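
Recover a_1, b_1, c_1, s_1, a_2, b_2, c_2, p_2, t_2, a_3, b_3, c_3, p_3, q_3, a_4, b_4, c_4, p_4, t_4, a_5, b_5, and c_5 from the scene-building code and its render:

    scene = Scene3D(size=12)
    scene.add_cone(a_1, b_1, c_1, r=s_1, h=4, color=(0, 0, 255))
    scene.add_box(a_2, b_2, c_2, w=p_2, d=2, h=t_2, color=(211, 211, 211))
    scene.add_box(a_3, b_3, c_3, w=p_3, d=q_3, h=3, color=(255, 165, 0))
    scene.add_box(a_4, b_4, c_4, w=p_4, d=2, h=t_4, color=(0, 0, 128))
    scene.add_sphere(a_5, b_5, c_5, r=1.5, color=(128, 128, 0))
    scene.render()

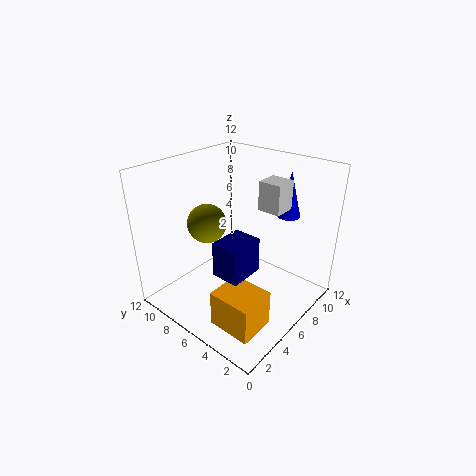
a_1 = 10.5
b_1 = 4
c_1 = 7
s_1 = 1
a_2 = 8
b_2 = 3.5
c_2 = 8
p_2 = 2
t_2 = 2.5
a_3 = 1.5
b_3 = 1.5
c_3 = 0.5
p_3 = 3
q_3 = 3.5
a_4 = 1
b_4 = 2
c_4 = 6
p_4 = 2.5
t_4 = 2.5
a_5 = 3.5
b_5 = 7
c_5 = 8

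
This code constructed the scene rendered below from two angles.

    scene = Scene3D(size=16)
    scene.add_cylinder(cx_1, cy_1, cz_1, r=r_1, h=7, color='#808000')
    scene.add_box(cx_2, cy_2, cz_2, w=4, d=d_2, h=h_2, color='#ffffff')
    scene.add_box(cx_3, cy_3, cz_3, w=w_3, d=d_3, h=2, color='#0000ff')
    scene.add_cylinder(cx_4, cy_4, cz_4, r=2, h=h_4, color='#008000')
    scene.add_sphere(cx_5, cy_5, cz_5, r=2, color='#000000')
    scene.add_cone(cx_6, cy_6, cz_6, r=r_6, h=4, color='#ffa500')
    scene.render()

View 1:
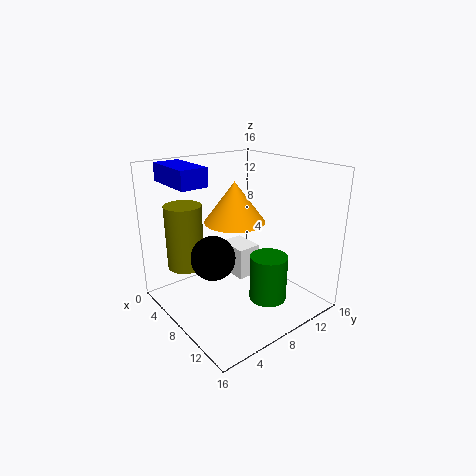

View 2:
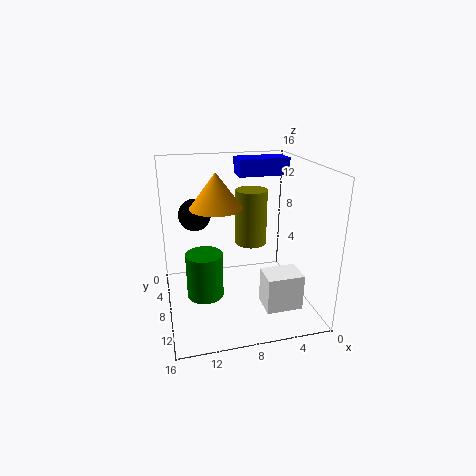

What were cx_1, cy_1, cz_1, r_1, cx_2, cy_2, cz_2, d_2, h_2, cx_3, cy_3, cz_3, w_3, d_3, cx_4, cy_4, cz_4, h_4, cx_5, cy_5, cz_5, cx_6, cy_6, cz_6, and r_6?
cx_1 = 5
cy_1 = 3
cz_1 = 5
r_1 = 2
cx_2 = 2
cy_2 = 10
cz_2 = 1
d_2 = 3
h_2 = 4
cx_3 = 1
cy_3 = 2
cz_3 = 14
w_3 = 6
d_3 = 3
cx_4 = 12
cy_4 = 9
cz_4 = 2
h_4 = 5
cx_5 = 12
cy_5 = 2
cz_5 = 9
cx_6 = 10
cy_6 = 6
cz_6 = 11
r_6 = 3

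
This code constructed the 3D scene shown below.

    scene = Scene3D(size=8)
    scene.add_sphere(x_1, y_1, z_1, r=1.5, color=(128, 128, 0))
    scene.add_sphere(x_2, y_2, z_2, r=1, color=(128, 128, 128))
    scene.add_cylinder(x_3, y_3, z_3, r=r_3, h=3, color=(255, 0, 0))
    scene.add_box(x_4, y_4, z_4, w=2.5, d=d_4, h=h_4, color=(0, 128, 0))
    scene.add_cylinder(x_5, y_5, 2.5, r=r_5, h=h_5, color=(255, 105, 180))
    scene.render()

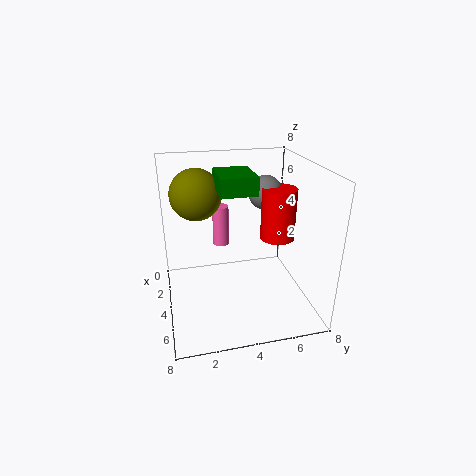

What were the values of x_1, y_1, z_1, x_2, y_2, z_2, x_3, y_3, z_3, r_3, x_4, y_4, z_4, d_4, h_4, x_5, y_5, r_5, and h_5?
x_1 = 2, y_1 = 2, z_1 = 6, x_2 = 2.5, y_2 = 6, z_2 = 6, x_3 = 3.5, y_3 = 6.5, z_3 = 3.5, r_3 = 1, x_4 = 2, y_4 = 3, z_4 = 6.5, d_4 = 2, h_4 = 1, x_5 = 1.5, y_5 = 3.5, r_5 = 0.5, h_5 = 2.5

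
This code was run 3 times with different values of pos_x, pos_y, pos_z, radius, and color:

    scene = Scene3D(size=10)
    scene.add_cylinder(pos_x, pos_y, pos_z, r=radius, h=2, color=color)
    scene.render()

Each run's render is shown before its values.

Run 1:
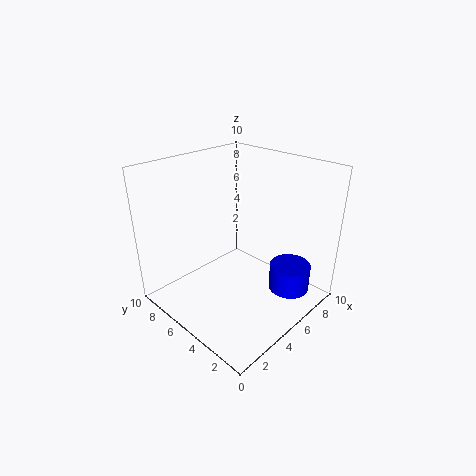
pos_x = 8, pos_y = 2.5, pos_z = 0.5, radius = 1.5, color = 'blue'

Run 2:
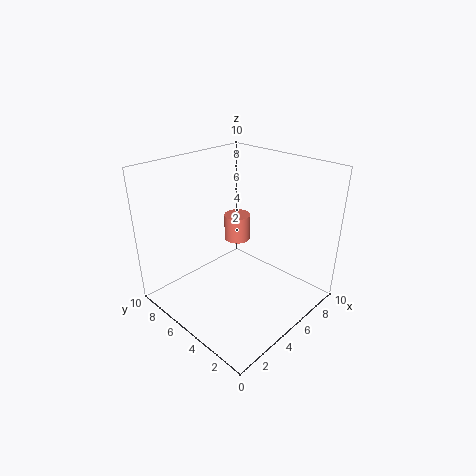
pos_x = 7, pos_y = 7, pos_z = 3.5, radius = 1, color = 'salmon'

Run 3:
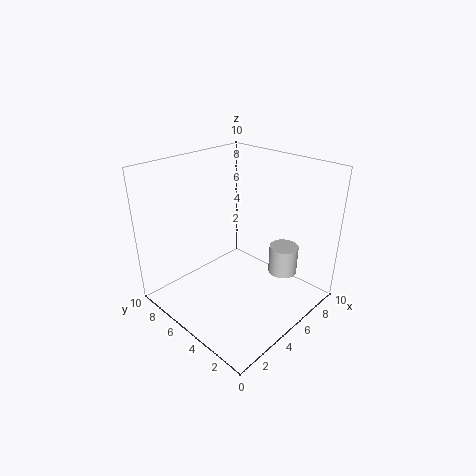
pos_x = 7, pos_y = 2.5, pos_z = 2.5, radius = 1, color = 'lightgray'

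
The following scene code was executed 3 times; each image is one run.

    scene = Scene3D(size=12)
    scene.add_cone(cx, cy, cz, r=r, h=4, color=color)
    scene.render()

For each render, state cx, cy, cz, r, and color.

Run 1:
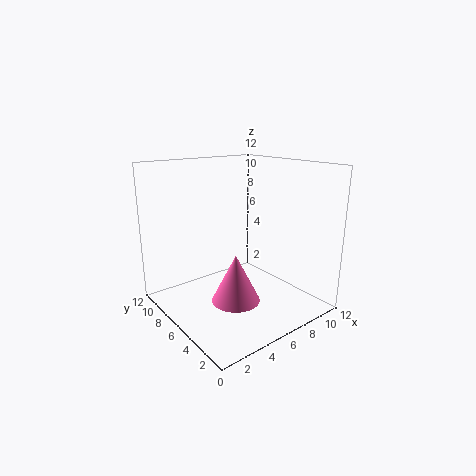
cx = 5
cy = 5
cz = 1
r = 2
color = 'hotpink'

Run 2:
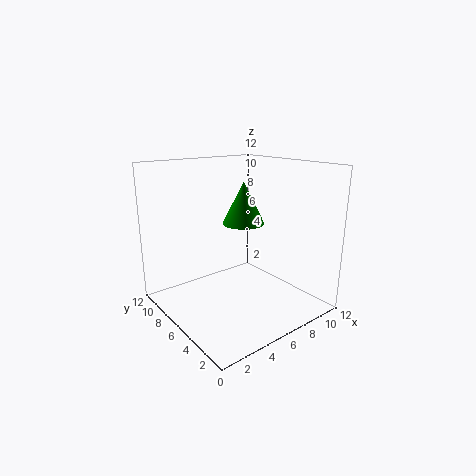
cx = 9
cy = 9
cz = 6
r = 2
color = 'green'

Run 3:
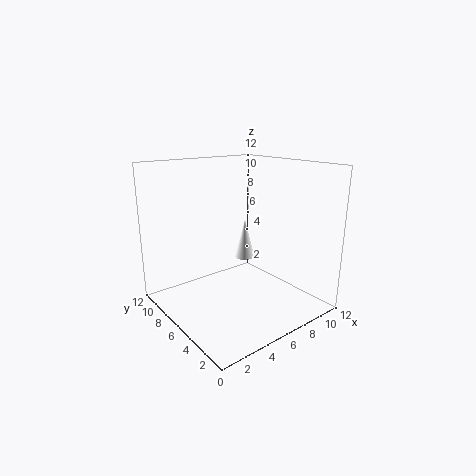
cx = 10
cy = 10
cz = 2
r = 1
color = 'white'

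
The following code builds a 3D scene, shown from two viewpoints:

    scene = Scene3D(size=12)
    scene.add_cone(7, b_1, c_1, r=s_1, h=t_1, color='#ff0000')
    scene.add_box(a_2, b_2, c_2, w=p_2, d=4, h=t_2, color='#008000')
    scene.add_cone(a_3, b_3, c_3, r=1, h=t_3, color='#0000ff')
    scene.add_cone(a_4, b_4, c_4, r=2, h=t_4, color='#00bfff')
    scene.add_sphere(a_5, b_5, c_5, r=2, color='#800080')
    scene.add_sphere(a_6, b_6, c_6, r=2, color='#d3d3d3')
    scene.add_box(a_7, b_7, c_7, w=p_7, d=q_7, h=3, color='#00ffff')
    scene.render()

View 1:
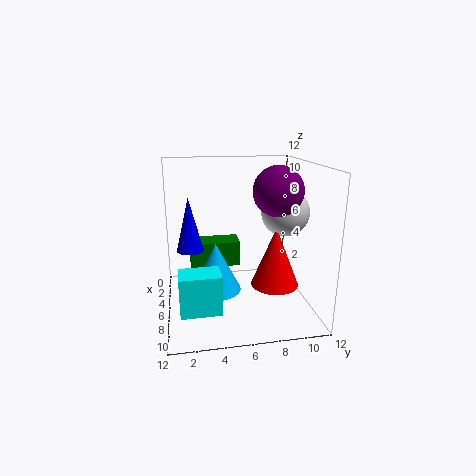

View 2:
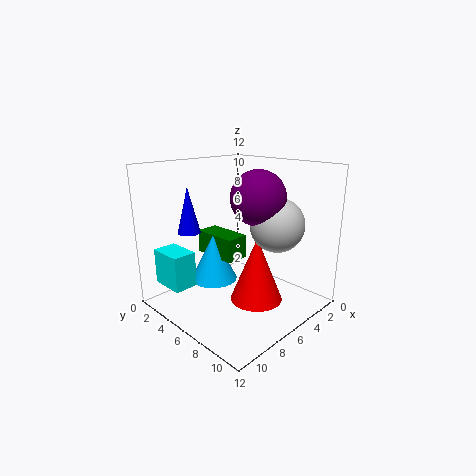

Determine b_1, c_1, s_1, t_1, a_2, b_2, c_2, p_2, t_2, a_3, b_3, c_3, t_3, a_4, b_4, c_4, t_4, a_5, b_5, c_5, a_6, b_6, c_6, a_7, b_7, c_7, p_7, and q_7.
b_1 = 9, c_1 = 2, s_1 = 2, t_1 = 5, a_2 = 5, b_2 = 2, c_2 = 4, p_2 = 2, t_2 = 2, a_3 = 8, b_3 = 2, c_3 = 6, t_3 = 4, a_4 = 7, b_4 = 4, c_4 = 2, t_4 = 4, a_5 = 7, b_5 = 9, c_5 = 10, a_6 = 6, b_6 = 10, c_6 = 8, a_7 = 9, b_7 = 1, c_7 = 2, p_7 = 2, q_7 = 3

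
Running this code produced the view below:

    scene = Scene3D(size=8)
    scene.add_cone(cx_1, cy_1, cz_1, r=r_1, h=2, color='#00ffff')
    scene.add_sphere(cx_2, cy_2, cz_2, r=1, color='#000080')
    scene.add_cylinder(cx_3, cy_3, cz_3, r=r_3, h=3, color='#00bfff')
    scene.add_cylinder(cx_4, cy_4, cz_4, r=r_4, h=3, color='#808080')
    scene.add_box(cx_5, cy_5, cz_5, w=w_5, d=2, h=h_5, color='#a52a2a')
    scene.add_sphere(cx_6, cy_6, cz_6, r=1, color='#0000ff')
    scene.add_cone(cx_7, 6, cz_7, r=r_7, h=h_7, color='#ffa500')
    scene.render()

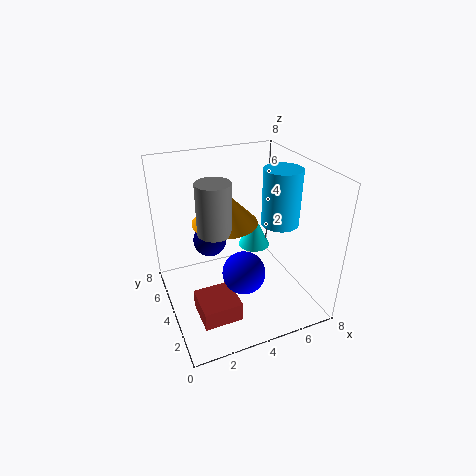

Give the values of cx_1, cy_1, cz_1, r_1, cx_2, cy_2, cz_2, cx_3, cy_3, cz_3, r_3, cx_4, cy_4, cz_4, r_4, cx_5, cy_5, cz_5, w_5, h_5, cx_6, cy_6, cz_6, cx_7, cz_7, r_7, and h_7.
cx_1 = 6; cy_1 = 6; cz_1 = 2; r_1 = 1; cx_2 = 3; cy_2 = 6; cz_2 = 3; cx_3 = 6; cy_3 = 3; cz_3 = 5; r_3 = 1; cx_4 = 3; cy_4 = 5; cz_4 = 4; r_4 = 1; cx_5 = 1; cy_5 = 1; cz_5 = 1; w_5 = 2; h_5 = 1; cx_6 = 3; cy_6 = 1; cz_6 = 4; cx_7 = 4; cz_7 = 4; r_7 = 2; h_7 = 2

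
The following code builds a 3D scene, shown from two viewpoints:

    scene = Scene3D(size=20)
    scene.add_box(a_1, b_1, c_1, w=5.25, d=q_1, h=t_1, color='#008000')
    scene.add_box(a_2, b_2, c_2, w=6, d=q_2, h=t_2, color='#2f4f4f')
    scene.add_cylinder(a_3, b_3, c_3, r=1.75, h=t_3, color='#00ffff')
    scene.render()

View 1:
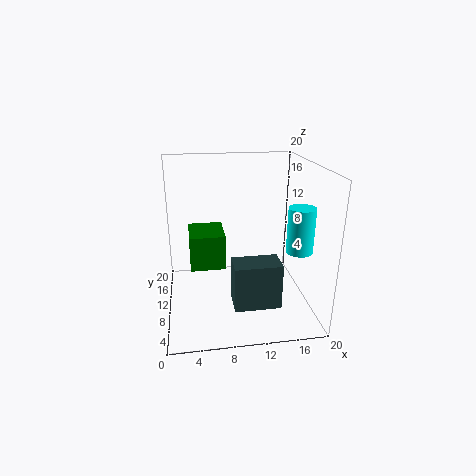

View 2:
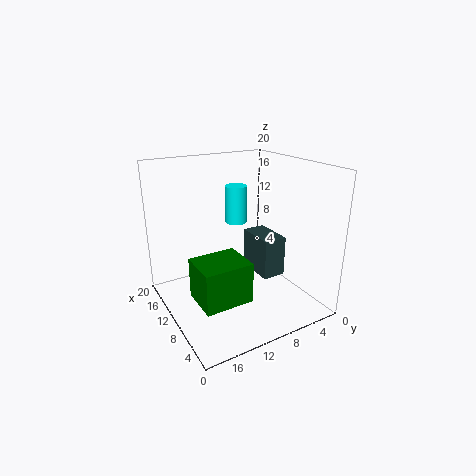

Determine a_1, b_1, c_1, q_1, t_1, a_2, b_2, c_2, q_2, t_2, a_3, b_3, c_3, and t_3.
a_1 = 3.25, b_1 = 11.75, c_1 = 4.25, q_1 = 6.25, t_1 = 5.25, a_2 = 8.5, b_2 = 2.75, c_2 = 3, q_2 = 3.5, t_2 = 6, a_3 = 17.5, b_3 = 6, c_3 = 9.25, t_3 = 6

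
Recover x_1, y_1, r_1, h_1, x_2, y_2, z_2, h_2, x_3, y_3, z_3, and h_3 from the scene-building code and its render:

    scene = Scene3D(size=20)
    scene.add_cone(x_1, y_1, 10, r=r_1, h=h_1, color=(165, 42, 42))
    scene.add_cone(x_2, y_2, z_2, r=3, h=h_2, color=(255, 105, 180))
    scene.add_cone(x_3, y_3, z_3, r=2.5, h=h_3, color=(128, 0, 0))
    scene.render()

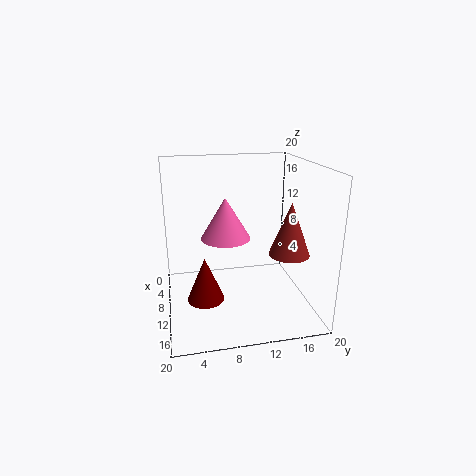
x_1 = 16.5; y_1 = 15; r_1 = 2.5; h_1 = 6.5; x_2 = 14.5; y_2 = 7.5; z_2 = 12; h_2 = 5; x_3 = 12.5; y_3 = 5; z_3 = 2.5; h_3 = 6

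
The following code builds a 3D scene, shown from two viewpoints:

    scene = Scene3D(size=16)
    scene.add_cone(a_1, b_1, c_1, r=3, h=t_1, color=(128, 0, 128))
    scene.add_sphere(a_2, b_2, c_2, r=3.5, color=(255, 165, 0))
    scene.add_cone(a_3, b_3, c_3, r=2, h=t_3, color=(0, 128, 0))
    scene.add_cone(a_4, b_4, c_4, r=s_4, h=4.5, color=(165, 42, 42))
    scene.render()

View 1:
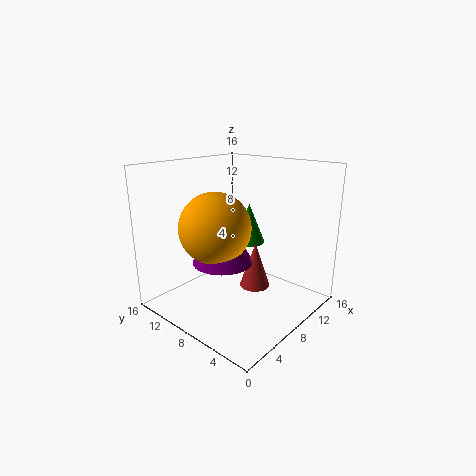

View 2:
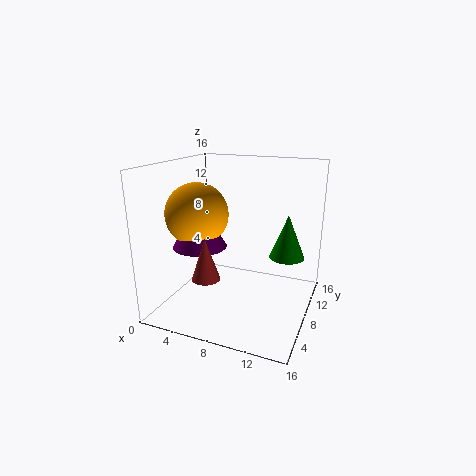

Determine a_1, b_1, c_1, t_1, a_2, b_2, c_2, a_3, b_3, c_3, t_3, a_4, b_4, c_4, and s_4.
a_1 = 4
b_1 = 6.5
c_1 = 7
t_1 = 5
a_2 = 3.5
b_2 = 7
c_2 = 10.5
a_3 = 13
b_3 = 10.5
c_3 = 5.5
t_3 = 5
a_4 = 6
b_4 = 4
c_4 = 4.5
s_4 = 1.5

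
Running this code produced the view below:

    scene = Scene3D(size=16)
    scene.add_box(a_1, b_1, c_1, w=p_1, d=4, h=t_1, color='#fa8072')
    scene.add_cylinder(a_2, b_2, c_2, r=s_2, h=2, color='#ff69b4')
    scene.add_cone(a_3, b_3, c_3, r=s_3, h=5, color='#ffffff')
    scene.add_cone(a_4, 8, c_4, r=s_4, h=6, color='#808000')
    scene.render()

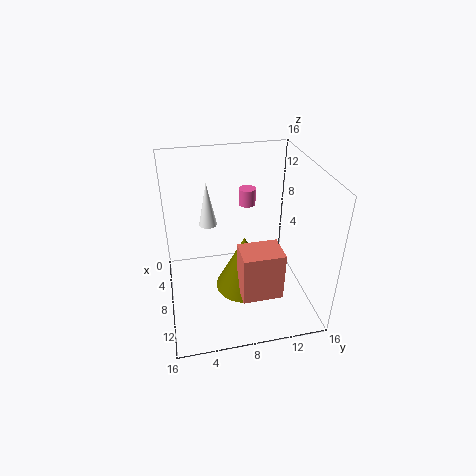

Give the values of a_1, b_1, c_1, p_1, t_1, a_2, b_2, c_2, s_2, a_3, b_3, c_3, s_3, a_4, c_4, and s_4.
a_1 = 12
b_1 = 7
c_1 = 5
p_1 = 3
t_1 = 5
a_2 = 4
b_2 = 10
c_2 = 10
s_2 = 1
a_3 = 6
b_3 = 5
c_3 = 9
s_3 = 1
a_4 = 11
c_4 = 4
s_4 = 3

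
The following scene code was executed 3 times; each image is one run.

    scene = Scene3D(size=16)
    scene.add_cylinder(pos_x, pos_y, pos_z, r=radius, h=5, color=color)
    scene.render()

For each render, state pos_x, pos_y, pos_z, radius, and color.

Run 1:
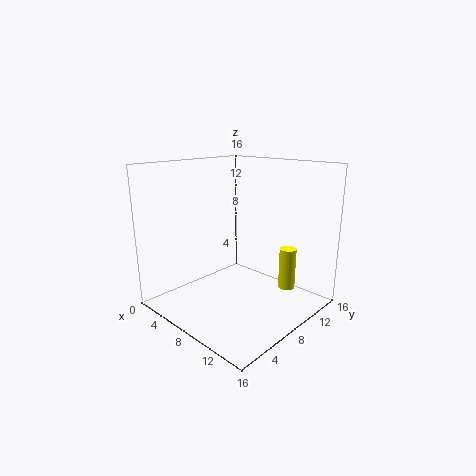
pos_x = 11; pos_y = 13.5; pos_z = 1; radius = 1; color = 'yellow'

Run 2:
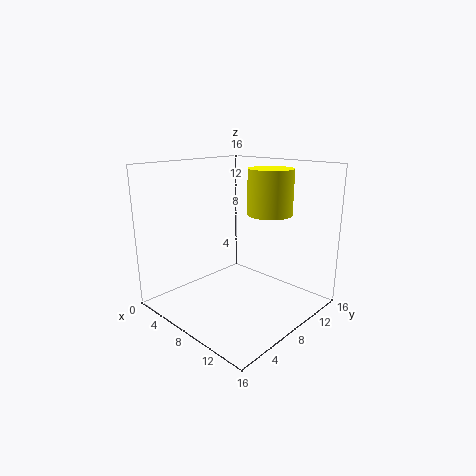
pos_x = 10; pos_y = 11; pos_z = 10.5; radius = 2.5; color = 'yellow'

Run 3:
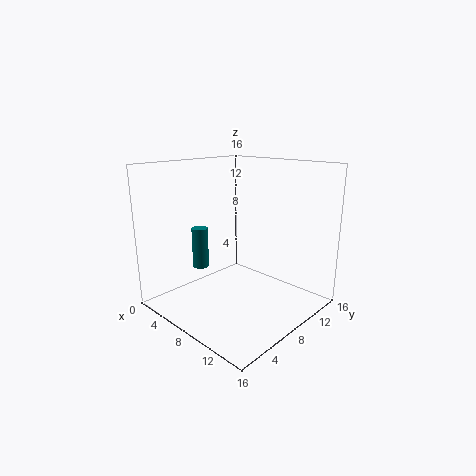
pos_x = 2; pos_y = 7.5; pos_z = 3; radius = 1; color = 'teal'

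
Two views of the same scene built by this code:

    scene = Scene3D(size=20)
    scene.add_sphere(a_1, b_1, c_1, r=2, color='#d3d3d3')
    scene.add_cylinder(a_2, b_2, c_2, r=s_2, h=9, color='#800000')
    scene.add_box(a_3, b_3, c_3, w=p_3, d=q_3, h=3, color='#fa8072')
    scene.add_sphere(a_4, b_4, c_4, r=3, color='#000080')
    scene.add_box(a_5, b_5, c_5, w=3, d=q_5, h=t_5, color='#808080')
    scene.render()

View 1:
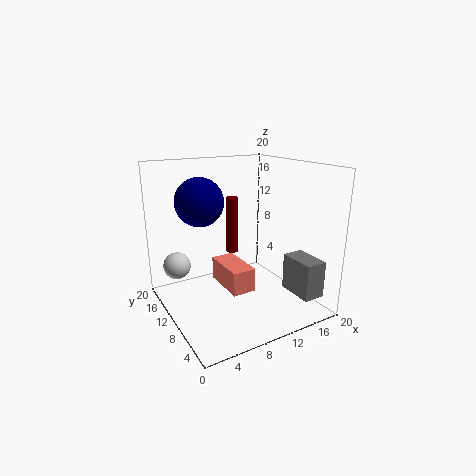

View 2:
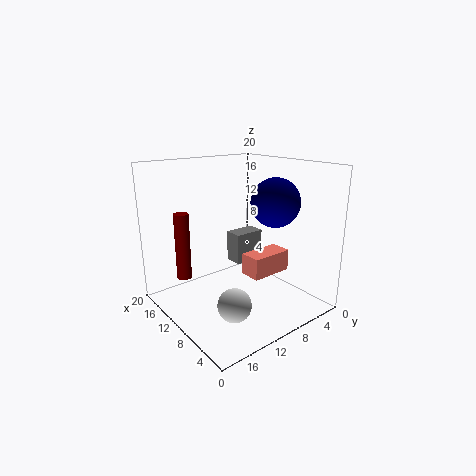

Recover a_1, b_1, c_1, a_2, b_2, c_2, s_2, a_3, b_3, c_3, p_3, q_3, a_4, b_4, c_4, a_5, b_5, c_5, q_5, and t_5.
a_1 = 3, b_1 = 16, c_1 = 5, a_2 = 13, b_2 = 17, c_2 = 5, s_2 = 1, a_3 = 6, b_3 = 4, c_3 = 5, p_3 = 3, q_3 = 6, a_4 = 4, b_4 = 9, c_4 = 16, a_5 = 15, b_5 = 1, c_5 = 3, q_5 = 5, t_5 = 5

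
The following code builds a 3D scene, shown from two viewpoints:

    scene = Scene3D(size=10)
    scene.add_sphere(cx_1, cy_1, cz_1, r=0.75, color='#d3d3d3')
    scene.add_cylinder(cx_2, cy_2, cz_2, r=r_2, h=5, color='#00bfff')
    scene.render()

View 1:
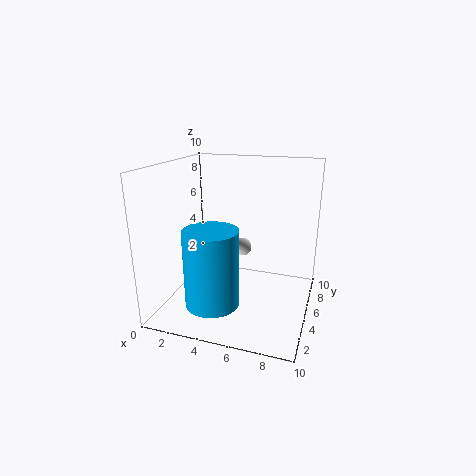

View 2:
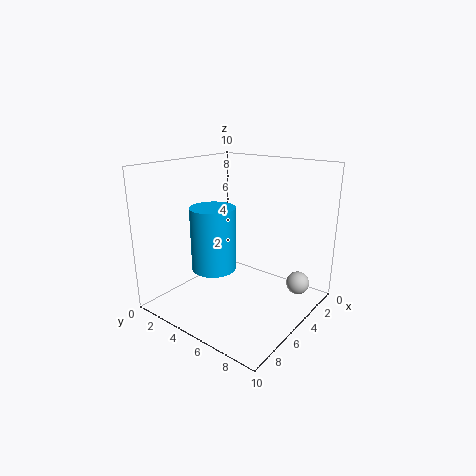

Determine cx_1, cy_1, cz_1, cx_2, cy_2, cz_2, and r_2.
cx_1 = 4, cy_1 = 9.25, cz_1 = 2.5, cx_2 = 4.25, cy_2 = 2, cz_2 = 1.5, r_2 = 1.75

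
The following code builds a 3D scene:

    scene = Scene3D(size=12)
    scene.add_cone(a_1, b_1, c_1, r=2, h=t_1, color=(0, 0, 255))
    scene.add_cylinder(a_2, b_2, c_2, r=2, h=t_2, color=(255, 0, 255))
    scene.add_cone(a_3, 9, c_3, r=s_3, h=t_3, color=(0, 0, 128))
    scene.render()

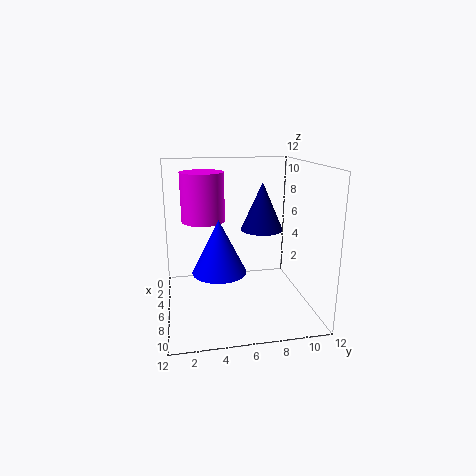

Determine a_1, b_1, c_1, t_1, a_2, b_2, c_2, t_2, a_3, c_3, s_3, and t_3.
a_1 = 9; b_1 = 4; c_1 = 4.5; t_1 = 4; a_2 = 2; b_2 = 3.5; c_2 = 6.5; t_2 = 4.5; a_3 = 2.5; c_3 = 5.5; s_3 = 2; t_3 = 4.5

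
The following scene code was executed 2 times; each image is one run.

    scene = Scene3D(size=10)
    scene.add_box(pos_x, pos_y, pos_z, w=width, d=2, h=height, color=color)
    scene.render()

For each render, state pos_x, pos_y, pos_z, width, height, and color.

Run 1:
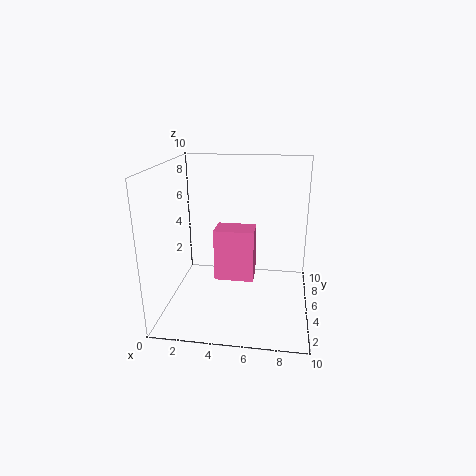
pos_x = 3, pos_y = 6, pos_z = 1, width = 3, height = 4, color = 'hotpink'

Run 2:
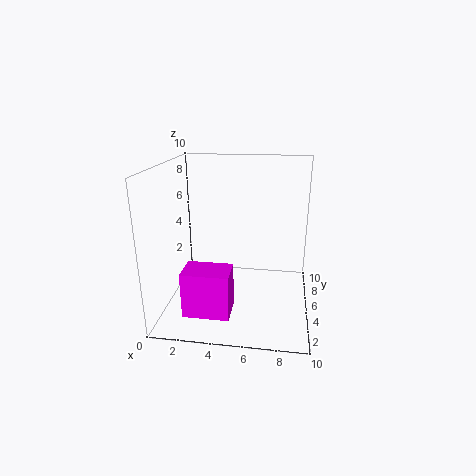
pos_x = 2, pos_y = 1, pos_z = 1, width = 3, height = 3, color = 'magenta'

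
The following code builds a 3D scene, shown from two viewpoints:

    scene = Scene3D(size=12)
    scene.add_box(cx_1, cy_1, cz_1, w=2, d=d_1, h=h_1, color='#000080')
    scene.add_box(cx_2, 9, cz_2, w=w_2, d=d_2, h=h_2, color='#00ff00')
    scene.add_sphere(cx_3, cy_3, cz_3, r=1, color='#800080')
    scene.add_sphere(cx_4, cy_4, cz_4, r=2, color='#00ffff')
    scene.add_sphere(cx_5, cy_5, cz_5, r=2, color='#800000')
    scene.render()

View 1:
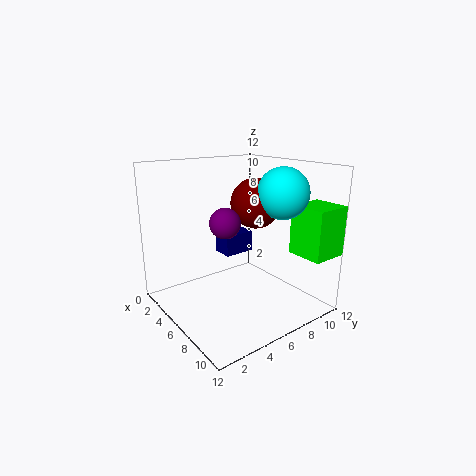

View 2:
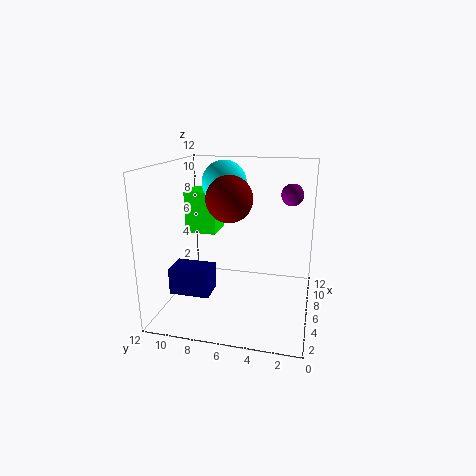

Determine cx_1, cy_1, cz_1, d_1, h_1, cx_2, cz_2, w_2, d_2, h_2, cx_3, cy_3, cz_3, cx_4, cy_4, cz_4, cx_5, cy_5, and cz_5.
cx_1 = 1; cy_1 = 7; cz_1 = 3; d_1 = 3; h_1 = 2; cx_2 = 9; cz_2 = 5; w_2 = 3; d_2 = 3; h_2 = 4; cx_3 = 10; cy_3 = 2; cz_3 = 9; cx_4 = 9; cy_4 = 8; cz_4 = 10; cx_5 = 7; cy_5 = 7; cz_5 = 9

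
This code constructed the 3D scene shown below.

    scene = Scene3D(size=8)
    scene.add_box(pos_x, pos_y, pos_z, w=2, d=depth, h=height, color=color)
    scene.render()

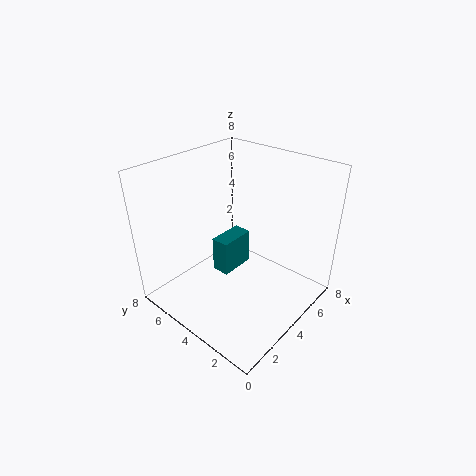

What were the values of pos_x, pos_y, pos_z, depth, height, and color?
pos_x = 3; pos_y = 4; pos_z = 2; depth = 1; height = 2; color = 'teal'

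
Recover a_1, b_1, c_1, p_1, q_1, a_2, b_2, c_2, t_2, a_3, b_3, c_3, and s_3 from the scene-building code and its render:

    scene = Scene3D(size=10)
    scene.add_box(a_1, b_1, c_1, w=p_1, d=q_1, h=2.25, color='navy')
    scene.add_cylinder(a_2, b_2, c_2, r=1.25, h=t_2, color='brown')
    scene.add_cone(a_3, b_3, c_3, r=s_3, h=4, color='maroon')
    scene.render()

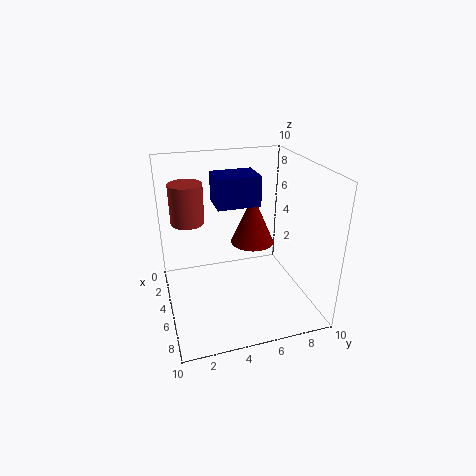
a_1 = 1; b_1 = 4; c_1 = 6.5; p_1 = 2.5; q_1 = 3.25; a_2 = 2; b_2 = 2; c_2 = 5.25; t_2 = 3; a_3 = 1.75; b_3 = 7.25; c_3 = 2.75; s_3 = 1.75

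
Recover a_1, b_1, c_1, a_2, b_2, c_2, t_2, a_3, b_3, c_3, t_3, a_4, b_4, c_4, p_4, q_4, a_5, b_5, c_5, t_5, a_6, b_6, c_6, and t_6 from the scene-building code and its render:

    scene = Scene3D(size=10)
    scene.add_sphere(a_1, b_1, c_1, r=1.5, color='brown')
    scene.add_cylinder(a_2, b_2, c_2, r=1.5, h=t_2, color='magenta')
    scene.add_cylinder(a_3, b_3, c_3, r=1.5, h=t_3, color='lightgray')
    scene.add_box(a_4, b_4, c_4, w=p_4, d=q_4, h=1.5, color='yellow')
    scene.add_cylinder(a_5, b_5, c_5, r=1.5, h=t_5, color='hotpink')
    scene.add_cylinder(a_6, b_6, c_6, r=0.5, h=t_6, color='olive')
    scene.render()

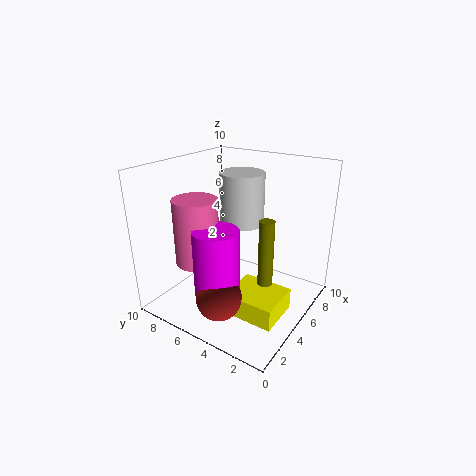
a_1 = 2, b_1 = 4.5, c_1 = 2, a_2 = 2.5, b_2 = 5, c_2 = 2, t_2 = 4.5, a_3 = 5.5, b_3 = 5, c_3 = 6, t_3 = 3.5, a_4 = 2.5, b_4 = 1, c_4 = 0.5, p_4 = 3, q_4 = 3.5, a_5 = 3, b_5 = 7, c_5 = 3.5, t_5 = 4.5, a_6 = 4.5, b_6 = 2.5, c_6 = 2.5, t_6 = 4.5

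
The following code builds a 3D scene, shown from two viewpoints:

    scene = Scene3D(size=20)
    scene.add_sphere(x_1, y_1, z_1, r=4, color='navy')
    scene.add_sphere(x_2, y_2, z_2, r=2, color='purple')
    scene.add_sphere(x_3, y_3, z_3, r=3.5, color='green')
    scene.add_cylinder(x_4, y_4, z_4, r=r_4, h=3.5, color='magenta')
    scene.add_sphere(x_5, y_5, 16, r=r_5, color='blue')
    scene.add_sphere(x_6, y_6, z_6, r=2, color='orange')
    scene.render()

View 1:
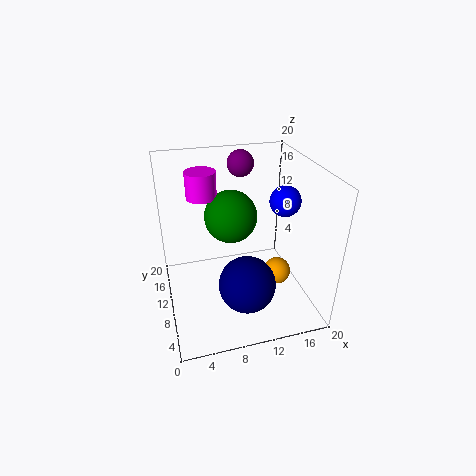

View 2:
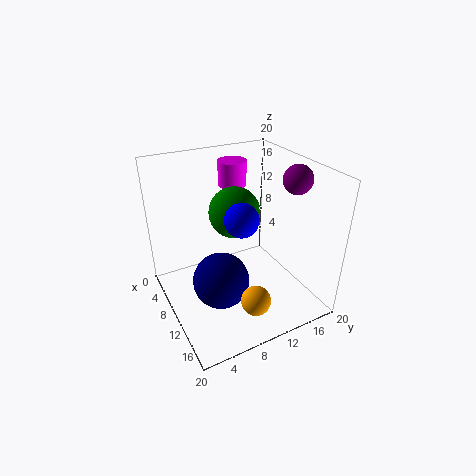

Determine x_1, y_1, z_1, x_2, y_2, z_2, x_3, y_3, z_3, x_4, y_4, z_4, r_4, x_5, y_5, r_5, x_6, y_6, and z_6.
x_1 = 10.5
y_1 = 7
z_1 = 4
x_2 = 12.5
y_2 = 17.5
z_2 = 18
x_3 = 9
y_3 = 10
z_3 = 13.5
x_4 = 5.5
y_4 = 11.5
z_4 = 16
r_4 = 2
x_5 = 15.5
y_5 = 7.5
r_5 = 2
x_6 = 16
y_6 = 9.5
z_6 = 3.5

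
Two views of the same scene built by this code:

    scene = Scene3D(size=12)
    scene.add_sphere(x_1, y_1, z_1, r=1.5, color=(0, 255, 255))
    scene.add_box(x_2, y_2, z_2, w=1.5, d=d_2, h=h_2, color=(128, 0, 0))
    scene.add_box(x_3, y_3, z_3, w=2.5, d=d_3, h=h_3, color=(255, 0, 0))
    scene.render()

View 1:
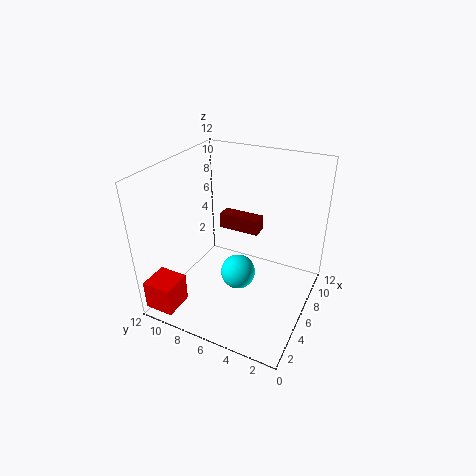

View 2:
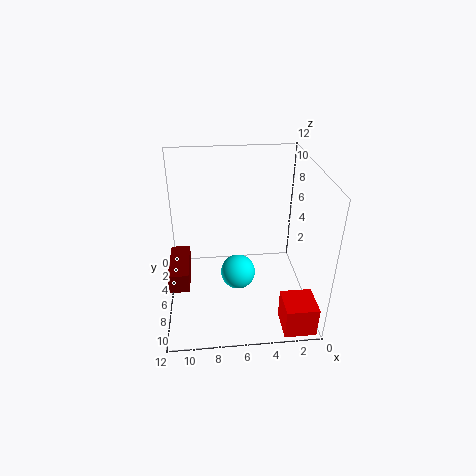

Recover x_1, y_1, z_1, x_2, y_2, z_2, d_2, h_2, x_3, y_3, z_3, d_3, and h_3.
x_1 = 6, y_1 = 6, z_1 = 2.5, x_2 = 10, y_2 = 6, z_2 = 4, d_2 = 4, h_2 = 1.5, x_3 = 0.5, y_3 = 9.5, z_3 = 0.5, d_3 = 2.5, h_3 = 2.5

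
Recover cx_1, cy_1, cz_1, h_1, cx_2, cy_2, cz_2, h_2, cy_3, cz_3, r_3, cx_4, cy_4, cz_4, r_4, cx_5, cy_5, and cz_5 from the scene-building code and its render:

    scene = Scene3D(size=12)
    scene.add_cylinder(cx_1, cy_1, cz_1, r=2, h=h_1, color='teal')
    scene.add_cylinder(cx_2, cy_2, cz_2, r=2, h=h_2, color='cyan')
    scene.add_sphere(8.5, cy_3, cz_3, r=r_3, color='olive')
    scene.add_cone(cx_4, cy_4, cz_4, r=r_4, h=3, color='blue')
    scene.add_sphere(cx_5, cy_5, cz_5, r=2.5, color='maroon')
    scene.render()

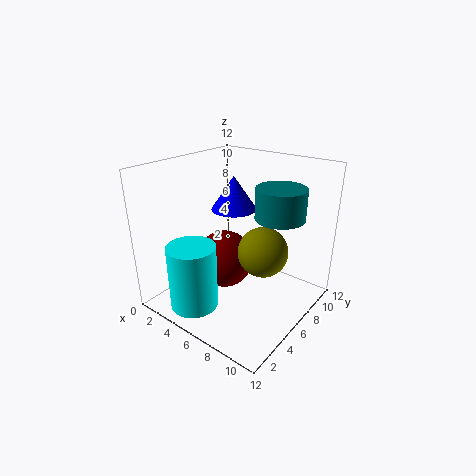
cx_1 = 9, cy_1 = 7.5, cz_1 = 8, h_1 = 2.5, cx_2 = 4, cy_2 = 2.5, cz_2 = 0.5, h_2 = 5.5, cy_3 = 6, cz_3 = 5.5, r_3 = 2, cx_4 = 4, cy_4 = 8, cz_4 = 7.5, r_4 = 2, cx_5 = 4.5, cy_5 = 6, cz_5 = 3.5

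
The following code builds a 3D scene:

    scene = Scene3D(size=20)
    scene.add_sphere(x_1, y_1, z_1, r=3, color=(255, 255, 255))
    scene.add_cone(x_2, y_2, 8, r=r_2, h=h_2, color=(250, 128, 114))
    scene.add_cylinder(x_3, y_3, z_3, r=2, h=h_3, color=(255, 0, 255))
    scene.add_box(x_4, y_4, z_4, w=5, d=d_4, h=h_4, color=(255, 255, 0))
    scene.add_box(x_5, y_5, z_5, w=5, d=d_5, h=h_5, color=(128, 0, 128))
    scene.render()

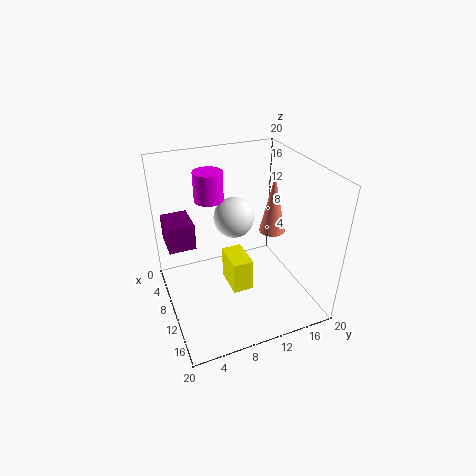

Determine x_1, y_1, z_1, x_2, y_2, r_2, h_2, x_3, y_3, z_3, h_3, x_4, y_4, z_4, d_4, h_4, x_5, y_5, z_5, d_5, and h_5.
x_1 = 6; y_1 = 11; z_1 = 11; x_2 = 7; y_2 = 17; r_2 = 2; h_2 = 9; x_3 = 7; y_3 = 7; z_3 = 15; h_3 = 4; x_4 = 6; y_4 = 9; z_4 = 1; d_4 = 3; h_4 = 5; x_5 = 1; y_5 = 1; z_5 = 7; d_5 = 4; h_5 = 4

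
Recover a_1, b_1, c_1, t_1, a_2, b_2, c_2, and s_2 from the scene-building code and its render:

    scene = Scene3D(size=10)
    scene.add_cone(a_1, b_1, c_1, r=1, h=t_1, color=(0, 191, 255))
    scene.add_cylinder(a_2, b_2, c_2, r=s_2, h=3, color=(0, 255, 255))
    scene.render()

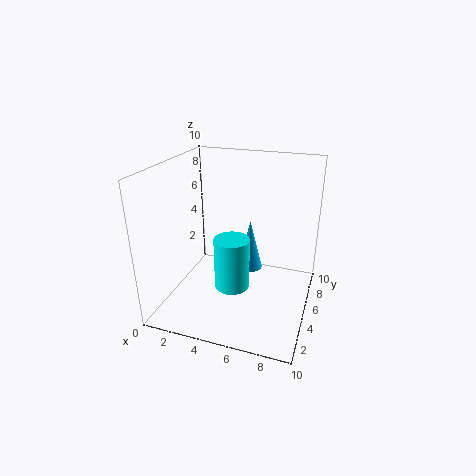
a_1 = 5
b_1 = 8
c_1 = 1
t_1 = 4
a_2 = 6
b_2 = 1
c_2 = 4
s_2 = 1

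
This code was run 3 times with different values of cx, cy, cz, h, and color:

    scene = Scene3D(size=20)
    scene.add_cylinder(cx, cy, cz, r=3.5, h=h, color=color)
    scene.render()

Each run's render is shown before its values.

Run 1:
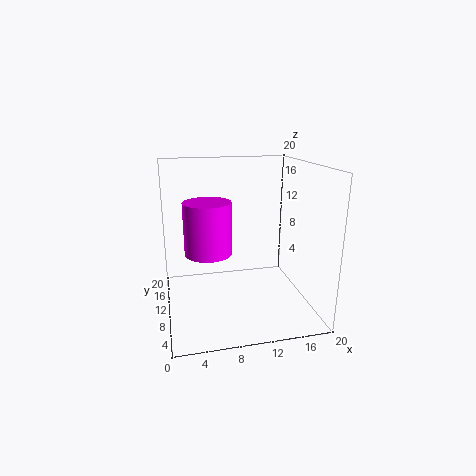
cx = 6.25
cy = 13.25
cz = 6.75
h = 7.75
color = 'magenta'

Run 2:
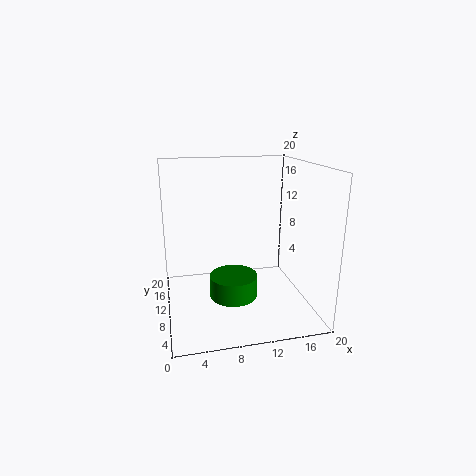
cx = 9.5
cy = 10.75
cz = 0.75
h = 3.25
color = 'green'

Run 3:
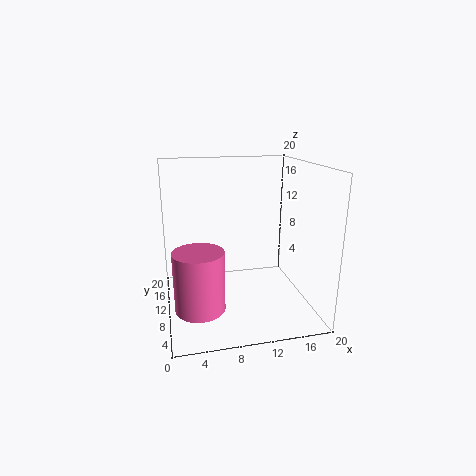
cx = 4.25
cy = 8.5
cz = 0.5
h = 8.5
color = 'hotpink'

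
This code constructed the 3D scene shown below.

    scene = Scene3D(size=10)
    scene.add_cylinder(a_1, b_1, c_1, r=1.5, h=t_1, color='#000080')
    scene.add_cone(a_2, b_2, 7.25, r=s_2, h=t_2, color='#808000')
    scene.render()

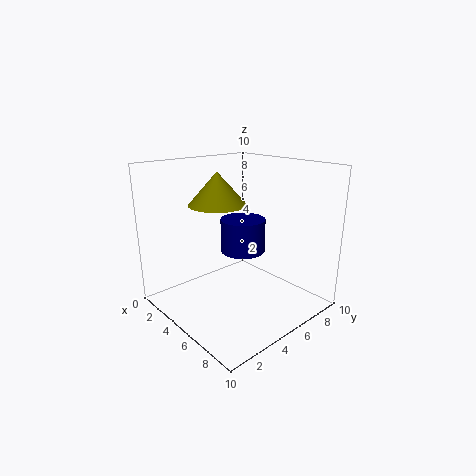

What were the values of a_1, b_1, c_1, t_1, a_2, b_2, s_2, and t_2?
a_1 = 5.5; b_1 = 5; c_1 = 4.25; t_1 = 2.25; a_2 = 3.75; b_2 = 4.25; s_2 = 2; t_2 = 2.25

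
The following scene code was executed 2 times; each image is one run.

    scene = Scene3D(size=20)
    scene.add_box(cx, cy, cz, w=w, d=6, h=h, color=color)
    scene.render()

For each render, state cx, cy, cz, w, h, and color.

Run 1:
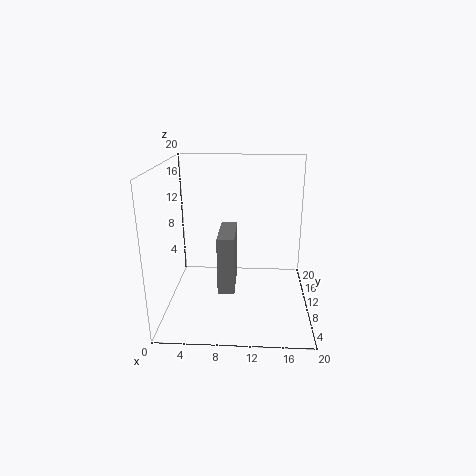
cx = 8; cy = 2; cz = 6; w = 2; h = 7; color = 'gray'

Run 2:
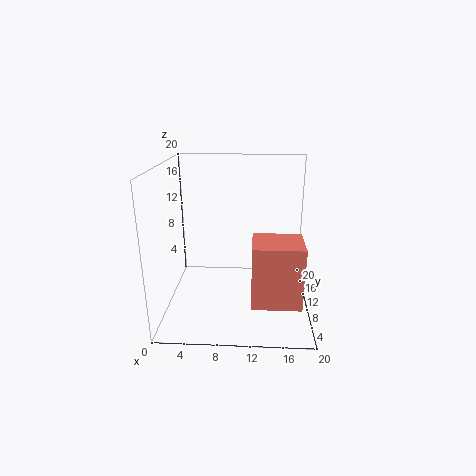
cx = 12; cy = 6; cz = 1; w = 7; h = 9; color = 'salmon'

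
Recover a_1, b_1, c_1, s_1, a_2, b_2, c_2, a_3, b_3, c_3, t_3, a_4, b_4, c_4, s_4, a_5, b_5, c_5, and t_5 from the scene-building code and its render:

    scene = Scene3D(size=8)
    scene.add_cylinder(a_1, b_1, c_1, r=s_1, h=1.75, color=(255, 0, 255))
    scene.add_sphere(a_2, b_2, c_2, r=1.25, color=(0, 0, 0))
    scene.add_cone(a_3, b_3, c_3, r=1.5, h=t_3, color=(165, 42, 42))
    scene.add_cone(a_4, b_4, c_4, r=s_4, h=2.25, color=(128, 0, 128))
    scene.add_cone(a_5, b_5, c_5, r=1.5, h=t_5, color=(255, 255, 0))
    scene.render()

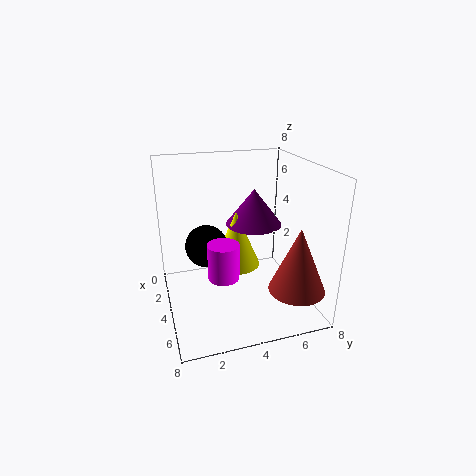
a_1 = 6.5
b_1 = 2.5
c_1 = 3.25
s_1 = 0.75
a_2 = 2.5
b_2 = 2.5
c_2 = 3
a_3 = 6.5
b_3 = 6.5
c_3 = 1.75
t_3 = 3.5
a_4 = 1.75
b_4 = 5.75
c_4 = 3.75
s_4 = 1.75
a_5 = 2
b_5 = 4.5
c_5 = 1.25
t_5 = 3.5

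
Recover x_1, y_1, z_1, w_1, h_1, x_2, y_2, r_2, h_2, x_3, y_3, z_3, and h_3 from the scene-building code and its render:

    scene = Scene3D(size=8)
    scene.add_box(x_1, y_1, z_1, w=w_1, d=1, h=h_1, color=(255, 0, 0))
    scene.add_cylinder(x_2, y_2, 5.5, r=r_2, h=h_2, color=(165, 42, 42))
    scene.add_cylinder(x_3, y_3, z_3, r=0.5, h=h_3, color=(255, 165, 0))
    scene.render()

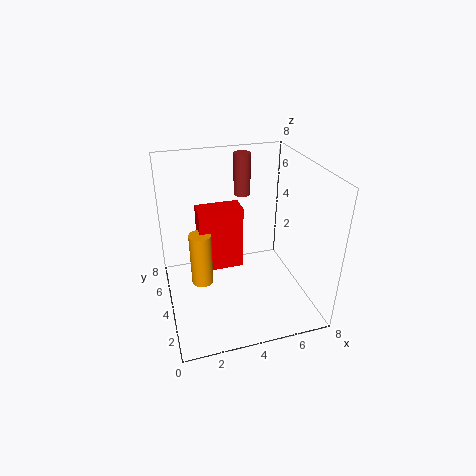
x_1 = 1.5
y_1 = 1.5
z_1 = 4
w_1 = 2
h_1 = 3
x_2 = 5
y_2 = 6.5
r_2 = 0.5
h_2 = 2.5
x_3 = 1.5
y_3 = 1.5
z_3 = 3.5
h_3 = 2.5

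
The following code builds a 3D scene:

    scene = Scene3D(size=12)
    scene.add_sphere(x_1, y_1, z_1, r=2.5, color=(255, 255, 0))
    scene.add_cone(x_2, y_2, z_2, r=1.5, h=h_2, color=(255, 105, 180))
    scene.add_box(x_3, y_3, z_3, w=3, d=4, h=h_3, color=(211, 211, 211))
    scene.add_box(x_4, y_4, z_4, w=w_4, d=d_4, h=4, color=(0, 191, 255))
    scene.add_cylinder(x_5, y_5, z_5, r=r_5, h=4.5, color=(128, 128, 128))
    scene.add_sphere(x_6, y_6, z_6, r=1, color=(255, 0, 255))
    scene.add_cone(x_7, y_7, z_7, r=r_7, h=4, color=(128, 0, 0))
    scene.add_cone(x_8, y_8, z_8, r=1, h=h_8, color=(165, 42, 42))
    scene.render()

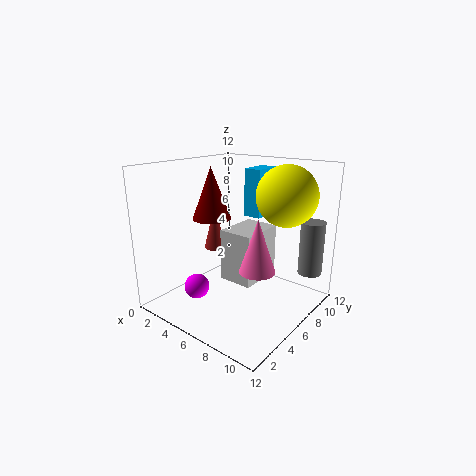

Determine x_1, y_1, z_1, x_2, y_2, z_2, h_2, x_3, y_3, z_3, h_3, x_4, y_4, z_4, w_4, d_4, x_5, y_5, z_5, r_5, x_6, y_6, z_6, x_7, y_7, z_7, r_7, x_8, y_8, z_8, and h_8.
x_1 = 9
y_1 = 8.5
z_1 = 9.5
x_2 = 8
y_2 = 6
z_2 = 3.5
h_2 = 4.5
x_3 = 4.5
y_3 = 5.5
z_3 = 2
h_3 = 4.5
x_4 = 5.5
y_4 = 7.5
z_4 = 7.5
w_4 = 1.5
d_4 = 2.5
x_5 = 11
y_5 = 9.5
z_5 = 3
r_5 = 1
x_6 = 4.5
y_6 = 2.5
z_6 = 2.5
x_7 = 5
y_7 = 4
z_7 = 8
r_7 = 1.5
x_8 = 2.5
y_8 = 7
z_8 = 4
h_8 = 4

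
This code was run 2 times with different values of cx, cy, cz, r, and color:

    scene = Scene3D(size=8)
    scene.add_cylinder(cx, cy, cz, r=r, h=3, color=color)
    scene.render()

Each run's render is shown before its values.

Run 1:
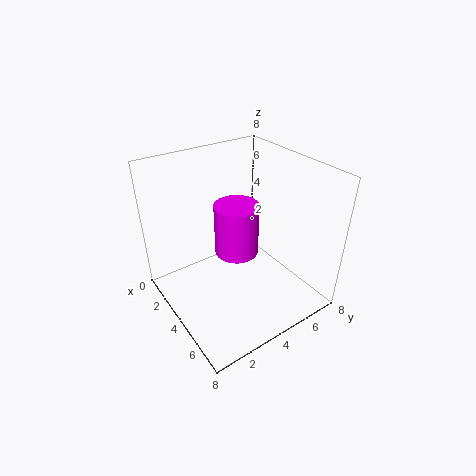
cx = 3.5, cy = 4.25, cz = 2.75, r = 1.25, color = 'magenta'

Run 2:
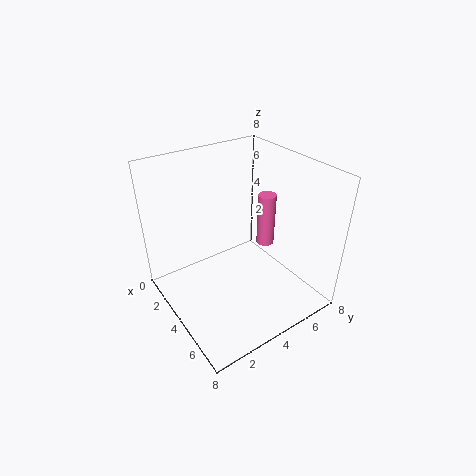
cx = 4.25, cy = 5.75, cz = 3.25, r = 0.5, color = 'hotpink'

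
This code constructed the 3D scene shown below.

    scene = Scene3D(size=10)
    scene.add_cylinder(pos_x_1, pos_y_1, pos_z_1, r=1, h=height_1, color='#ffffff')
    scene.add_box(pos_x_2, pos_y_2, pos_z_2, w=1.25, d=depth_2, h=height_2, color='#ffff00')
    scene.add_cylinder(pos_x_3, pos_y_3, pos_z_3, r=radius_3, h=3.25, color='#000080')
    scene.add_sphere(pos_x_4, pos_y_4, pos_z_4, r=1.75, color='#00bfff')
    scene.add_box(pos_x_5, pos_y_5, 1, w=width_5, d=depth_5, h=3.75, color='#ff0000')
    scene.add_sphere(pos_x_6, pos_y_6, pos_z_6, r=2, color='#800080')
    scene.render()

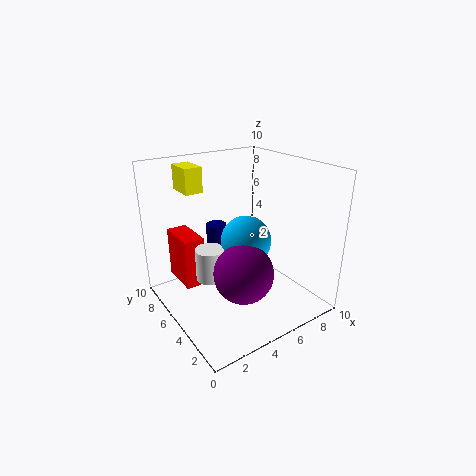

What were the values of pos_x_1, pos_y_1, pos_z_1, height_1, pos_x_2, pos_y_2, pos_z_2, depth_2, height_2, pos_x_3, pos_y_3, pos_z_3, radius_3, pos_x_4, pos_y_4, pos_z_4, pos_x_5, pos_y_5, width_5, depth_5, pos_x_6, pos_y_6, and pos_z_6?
pos_x_1 = 3
pos_y_1 = 5.5
pos_z_1 = 2.25
height_1 = 2.25
pos_x_2 = 2.25
pos_y_2 = 7
pos_z_2 = 8
depth_2 = 2
height_2 = 1.75
pos_x_3 = 4.75
pos_y_3 = 7.5
pos_z_3 = 2
radius_3 = 0.75
pos_x_4 = 5.5
pos_y_4 = 4.75
pos_z_4 = 4.75
pos_x_5 = 1.75
pos_y_5 = 6.75
width_5 = 1.5
depth_5 = 3
pos_x_6 = 4.25
pos_y_6 = 3.25
pos_z_6 = 3.25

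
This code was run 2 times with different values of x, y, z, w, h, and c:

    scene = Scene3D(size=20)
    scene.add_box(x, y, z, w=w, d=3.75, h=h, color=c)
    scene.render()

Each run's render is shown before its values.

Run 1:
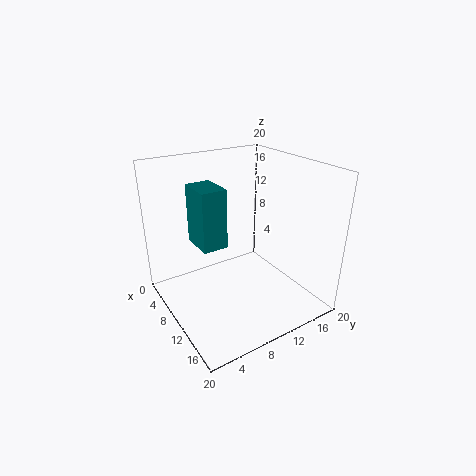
x = 2.75; y = 5.75; z = 7.75; w = 5.25; h = 8.75; c = 'teal'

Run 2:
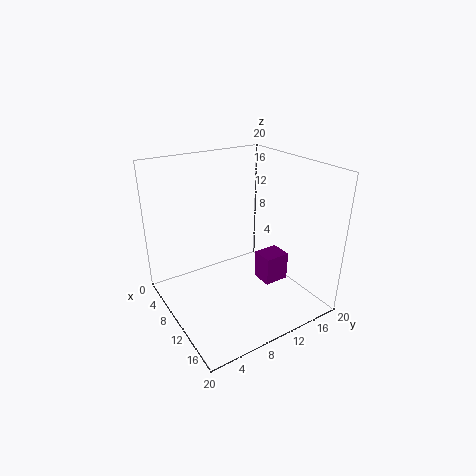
x = 9; y = 13.75; z = 2; w = 3.25; h = 4.25; c = 'purple'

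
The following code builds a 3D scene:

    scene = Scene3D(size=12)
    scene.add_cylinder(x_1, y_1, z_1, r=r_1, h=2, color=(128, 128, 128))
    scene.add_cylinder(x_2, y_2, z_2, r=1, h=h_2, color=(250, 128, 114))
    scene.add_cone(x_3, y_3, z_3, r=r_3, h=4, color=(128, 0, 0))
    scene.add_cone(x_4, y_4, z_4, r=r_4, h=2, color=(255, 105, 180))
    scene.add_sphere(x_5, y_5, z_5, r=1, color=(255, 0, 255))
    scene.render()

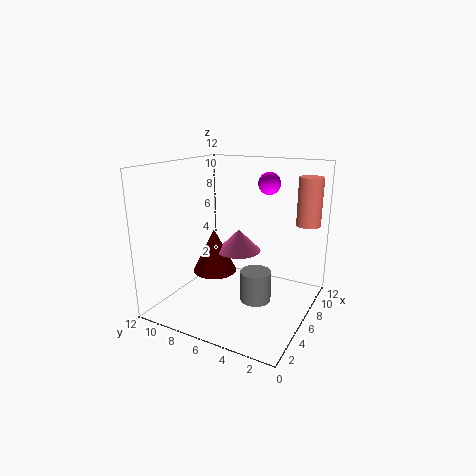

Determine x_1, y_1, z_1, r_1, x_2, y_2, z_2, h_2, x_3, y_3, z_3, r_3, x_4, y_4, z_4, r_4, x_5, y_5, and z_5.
x_1 = 1; y_1 = 2; z_1 = 4; r_1 = 1; x_2 = 9; y_2 = 1; z_2 = 7; h_2 = 4; x_3 = 7; y_3 = 9; z_3 = 2; r_3 = 2; x_4 = 8; y_4 = 7; z_4 = 4; r_4 = 2; x_5 = 10; y_5 = 5; z_5 = 10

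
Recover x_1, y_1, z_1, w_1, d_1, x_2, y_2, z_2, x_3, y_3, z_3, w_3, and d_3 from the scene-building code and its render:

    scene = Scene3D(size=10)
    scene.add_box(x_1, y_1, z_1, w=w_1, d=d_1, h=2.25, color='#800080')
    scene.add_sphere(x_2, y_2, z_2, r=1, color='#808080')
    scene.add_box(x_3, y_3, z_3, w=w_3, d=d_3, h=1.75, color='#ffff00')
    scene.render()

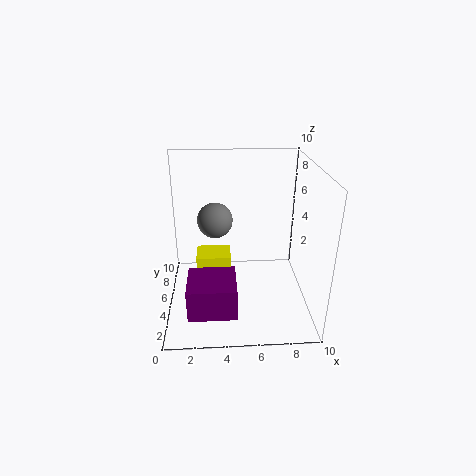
x_1 = 1.5, y_1 = 1.5, z_1 = 0.75, w_1 = 3.25, d_1 = 3, x_2 = 3.5, y_2 = 2, z_2 = 7.75, x_3 = 2, y_3 = 5.25, z_3 = 1.5, w_3 = 2.5, d_3 = 2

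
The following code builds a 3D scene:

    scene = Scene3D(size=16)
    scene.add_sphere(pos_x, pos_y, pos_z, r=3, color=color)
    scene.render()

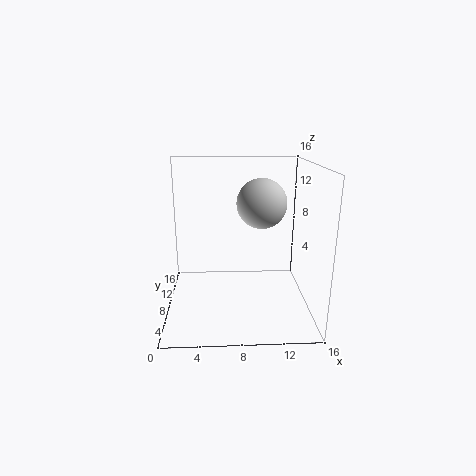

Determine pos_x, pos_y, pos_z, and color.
pos_x = 11; pos_y = 11.5; pos_z = 11; color = 'lightgray'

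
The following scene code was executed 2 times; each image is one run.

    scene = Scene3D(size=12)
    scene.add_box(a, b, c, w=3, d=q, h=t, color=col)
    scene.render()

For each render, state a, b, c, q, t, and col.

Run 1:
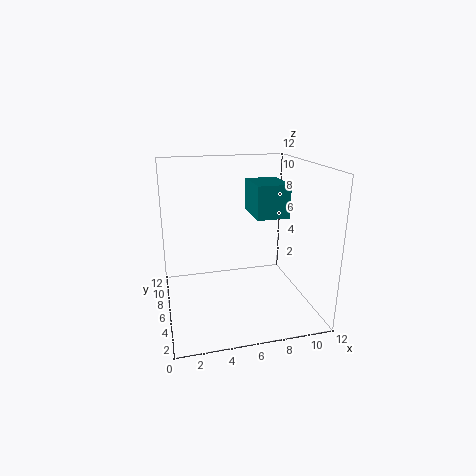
a = 8; b = 7; c = 7; q = 4; t = 3; col = 'teal'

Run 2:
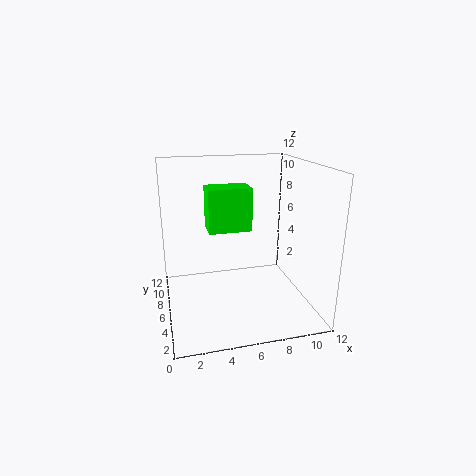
a = 3; b = 2; c = 8; q = 2; t = 3; col = 'lime'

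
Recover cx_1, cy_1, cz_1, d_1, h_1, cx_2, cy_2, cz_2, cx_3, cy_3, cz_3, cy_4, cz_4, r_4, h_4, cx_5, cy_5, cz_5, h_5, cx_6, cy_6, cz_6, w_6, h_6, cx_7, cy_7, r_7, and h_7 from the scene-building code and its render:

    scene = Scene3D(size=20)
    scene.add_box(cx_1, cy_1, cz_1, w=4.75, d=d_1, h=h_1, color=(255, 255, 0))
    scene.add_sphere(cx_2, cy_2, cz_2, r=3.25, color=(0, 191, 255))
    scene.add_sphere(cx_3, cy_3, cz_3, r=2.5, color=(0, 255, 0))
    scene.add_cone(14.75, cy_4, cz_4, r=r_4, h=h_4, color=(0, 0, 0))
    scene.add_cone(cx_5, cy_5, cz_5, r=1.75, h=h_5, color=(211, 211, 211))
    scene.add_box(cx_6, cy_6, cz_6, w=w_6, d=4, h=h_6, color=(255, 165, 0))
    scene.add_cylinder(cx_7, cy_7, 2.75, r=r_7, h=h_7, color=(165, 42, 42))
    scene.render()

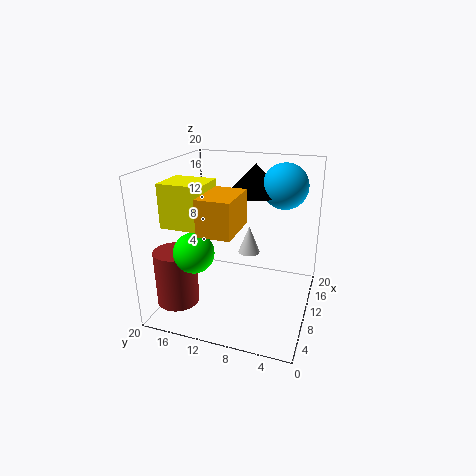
cx_1 = 2.75
cy_1 = 12
cz_1 = 13.25
d_1 = 5.5
h_1 = 5.5
cx_2 = 15
cy_2 = 4.75
cz_2 = 16.5
cx_3 = 3
cy_3 = 13.25
cz_3 = 10.5
cy_4 = 9
cz_4 = 15.25
r_4 = 4
h_4 = 4.25
cx_5 = 17
cy_5 = 10.5
cz_5 = 4.5
h_5 = 4.5
cx_6 = 0.75
cy_6 = 7.75
cz_6 = 13.75
w_6 = 6
h_6 = 4.25
cx_7 = 3.5
cy_7 = 16.25
r_7 = 2.75
h_7 = 7.25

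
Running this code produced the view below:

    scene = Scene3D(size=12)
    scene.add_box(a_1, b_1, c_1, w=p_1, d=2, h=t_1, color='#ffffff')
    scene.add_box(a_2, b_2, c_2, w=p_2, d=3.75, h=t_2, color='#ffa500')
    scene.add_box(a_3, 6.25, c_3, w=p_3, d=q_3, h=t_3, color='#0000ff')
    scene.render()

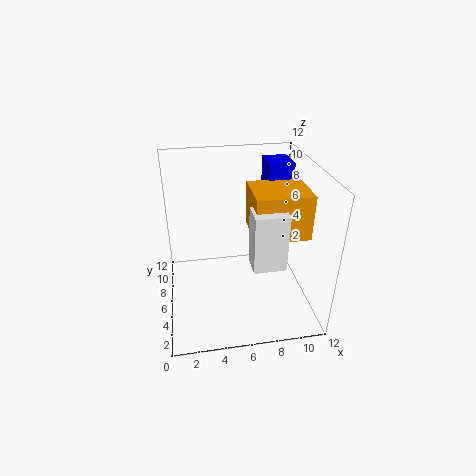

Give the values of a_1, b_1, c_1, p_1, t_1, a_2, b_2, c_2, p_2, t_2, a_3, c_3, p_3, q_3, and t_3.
a_1 = 6.5; b_1 = 2; c_1 = 5.25; p_1 = 2.5; t_1 = 4.5; a_2 = 6.75; b_2 = 2.75; c_2 = 7.25; p_2 = 4.25; t_2 = 3.5; a_3 = 8.5; c_3 = 8.25; p_3 = 2; q_3 = 2.5; t_3 = 3.75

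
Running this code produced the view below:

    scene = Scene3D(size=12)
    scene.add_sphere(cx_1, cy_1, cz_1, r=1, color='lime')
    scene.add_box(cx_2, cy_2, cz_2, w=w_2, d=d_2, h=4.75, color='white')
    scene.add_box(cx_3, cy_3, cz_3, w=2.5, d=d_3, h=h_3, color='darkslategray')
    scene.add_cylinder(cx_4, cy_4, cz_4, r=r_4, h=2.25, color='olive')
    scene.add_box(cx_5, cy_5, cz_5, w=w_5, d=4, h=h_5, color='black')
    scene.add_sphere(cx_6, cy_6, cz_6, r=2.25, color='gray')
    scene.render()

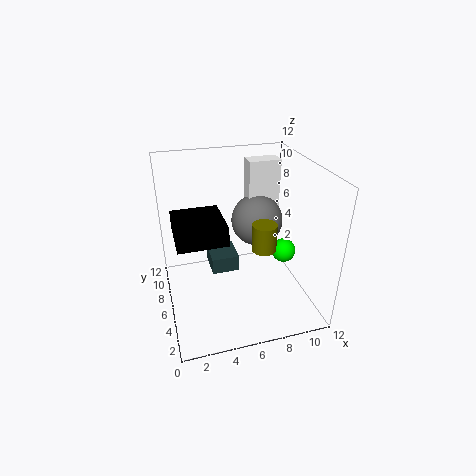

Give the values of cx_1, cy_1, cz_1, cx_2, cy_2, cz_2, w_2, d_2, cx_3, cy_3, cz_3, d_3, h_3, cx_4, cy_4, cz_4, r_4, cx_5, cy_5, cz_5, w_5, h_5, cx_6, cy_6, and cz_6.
cx_1 = 9.75, cy_1 = 5, cz_1 = 4.75, cx_2 = 7.5, cy_2 = 7.75, cz_2 = 7, w_2 = 2.75, d_2 = 1.5, cx_3 = 4, cy_3 = 7.25, cz_3 = 1.75, d_3 = 2.75, h_3 = 1.5, cx_4 = 7.75, cy_4 = 4.5, cz_4 = 5.5, r_4 = 1, cx_5 = 0.75, cy_5 = 3, cz_5 = 7.25, w_5 = 3.75, h_5 = 1.5, cx_6 = 8.25, cy_6 = 7.75, cz_6 = 6.5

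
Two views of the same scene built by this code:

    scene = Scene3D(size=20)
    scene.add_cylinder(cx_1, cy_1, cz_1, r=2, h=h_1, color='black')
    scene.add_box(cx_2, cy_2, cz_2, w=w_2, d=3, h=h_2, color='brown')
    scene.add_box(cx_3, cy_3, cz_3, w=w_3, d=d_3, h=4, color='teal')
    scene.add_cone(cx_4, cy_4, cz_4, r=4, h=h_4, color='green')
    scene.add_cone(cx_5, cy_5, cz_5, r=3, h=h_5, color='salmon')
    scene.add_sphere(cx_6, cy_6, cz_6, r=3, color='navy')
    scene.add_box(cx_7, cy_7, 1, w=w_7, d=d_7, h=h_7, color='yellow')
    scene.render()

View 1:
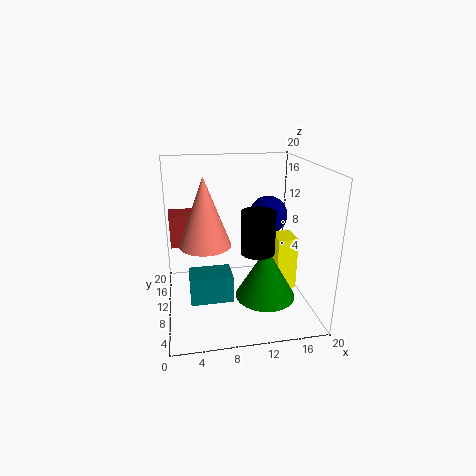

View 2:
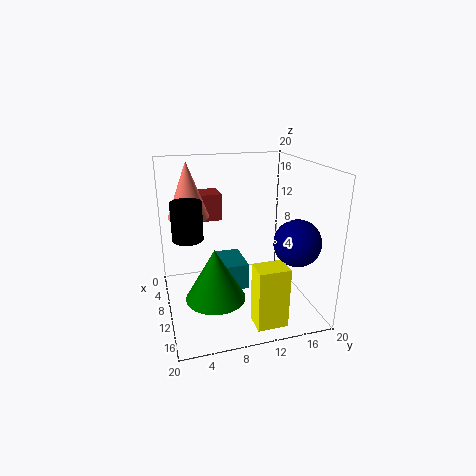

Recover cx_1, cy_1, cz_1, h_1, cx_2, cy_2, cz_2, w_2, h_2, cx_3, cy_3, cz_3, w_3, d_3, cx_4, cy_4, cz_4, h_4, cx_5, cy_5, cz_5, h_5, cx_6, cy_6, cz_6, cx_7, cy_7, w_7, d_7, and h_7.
cx_1 = 11
cy_1 = 3
cz_1 = 11
h_1 = 5
cx_2 = 1
cy_2 = 6
cz_2 = 11
w_2 = 4
h_2 = 4
cx_3 = 3
cy_3 = 8
cz_3 = 1
w_3 = 6
d_3 = 4
cx_4 = 13
cy_4 = 6
cz_4 = 3
h_4 = 7
cx_5 = 5
cy_5 = 4
cz_5 = 12
h_5 = 8
cx_6 = 16
cy_6 = 16
cz_6 = 11
cx_7 = 16
cy_7 = 10
w_7 = 3
d_7 = 4
h_7 = 8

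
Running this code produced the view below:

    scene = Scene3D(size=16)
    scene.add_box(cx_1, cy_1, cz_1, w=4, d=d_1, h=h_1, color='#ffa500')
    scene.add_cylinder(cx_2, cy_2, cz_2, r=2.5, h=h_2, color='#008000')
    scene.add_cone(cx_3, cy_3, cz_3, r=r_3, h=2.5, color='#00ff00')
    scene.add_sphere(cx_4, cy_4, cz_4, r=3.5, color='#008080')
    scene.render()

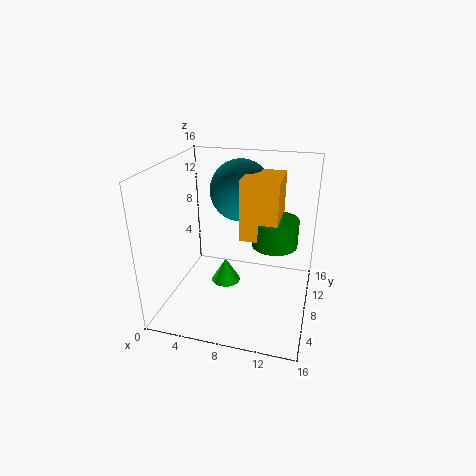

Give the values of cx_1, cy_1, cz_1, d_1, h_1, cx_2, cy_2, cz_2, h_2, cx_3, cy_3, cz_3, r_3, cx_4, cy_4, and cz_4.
cx_1 = 8.5; cy_1 = 6.5; cz_1 = 8.5; d_1 = 5; h_1 = 6.5; cx_2 = 12; cy_2 = 8.5; cz_2 = 7.5; h_2 = 3; cx_3 = 7.5; cy_3 = 5; cz_3 = 4.5; r_3 = 1.5; cx_4 = 7.5; cy_4 = 11; cz_4 = 12.5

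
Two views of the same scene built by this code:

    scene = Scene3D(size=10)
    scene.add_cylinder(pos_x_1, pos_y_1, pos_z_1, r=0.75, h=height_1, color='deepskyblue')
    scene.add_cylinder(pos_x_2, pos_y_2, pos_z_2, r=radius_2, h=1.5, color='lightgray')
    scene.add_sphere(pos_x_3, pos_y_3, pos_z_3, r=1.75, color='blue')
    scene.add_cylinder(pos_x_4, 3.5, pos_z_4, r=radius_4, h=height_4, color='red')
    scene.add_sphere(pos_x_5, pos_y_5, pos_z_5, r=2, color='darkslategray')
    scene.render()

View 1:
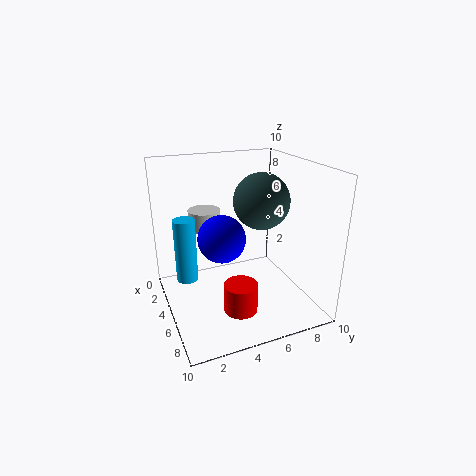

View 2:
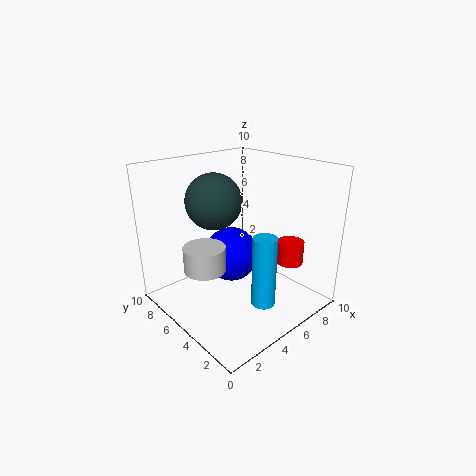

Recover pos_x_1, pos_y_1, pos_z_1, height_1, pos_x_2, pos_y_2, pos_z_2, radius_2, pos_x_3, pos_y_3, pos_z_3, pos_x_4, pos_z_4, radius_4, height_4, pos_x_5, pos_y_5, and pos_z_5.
pos_x_1 = 4, pos_y_1 = 1.5, pos_z_1 = 2, height_1 = 4.5, pos_x_2 = 1.25, pos_y_2 = 3.75, pos_z_2 = 4.5, radius_2 = 1.25, pos_x_3 = 3.75, pos_y_3 = 4.25, pos_z_3 = 4.5, pos_x_4 = 9, pos_z_4 = 2.25, radius_4 = 1, height_4 = 1.75, pos_x_5 = 4.5, pos_y_5 = 7, pos_z_5 = 7.25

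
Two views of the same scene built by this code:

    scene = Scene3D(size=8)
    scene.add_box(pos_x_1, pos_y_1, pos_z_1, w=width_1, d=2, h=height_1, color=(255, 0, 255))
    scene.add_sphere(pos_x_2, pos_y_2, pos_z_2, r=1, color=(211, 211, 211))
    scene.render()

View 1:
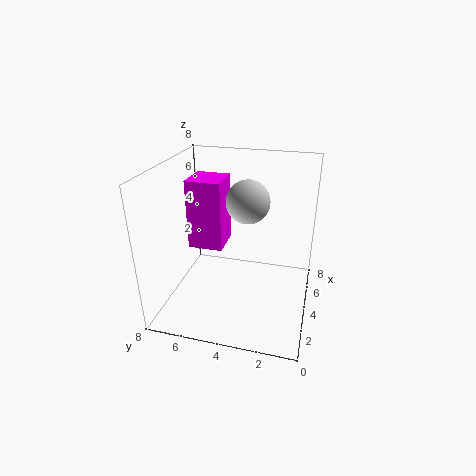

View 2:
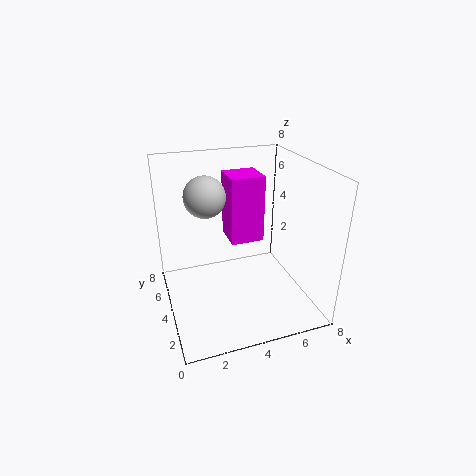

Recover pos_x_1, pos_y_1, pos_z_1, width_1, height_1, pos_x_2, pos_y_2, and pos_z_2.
pos_x_1 = 4, pos_y_1 = 5, pos_z_1 = 3, width_1 = 2, height_1 = 4, pos_x_2 = 2, pos_y_2 = 3, pos_z_2 = 7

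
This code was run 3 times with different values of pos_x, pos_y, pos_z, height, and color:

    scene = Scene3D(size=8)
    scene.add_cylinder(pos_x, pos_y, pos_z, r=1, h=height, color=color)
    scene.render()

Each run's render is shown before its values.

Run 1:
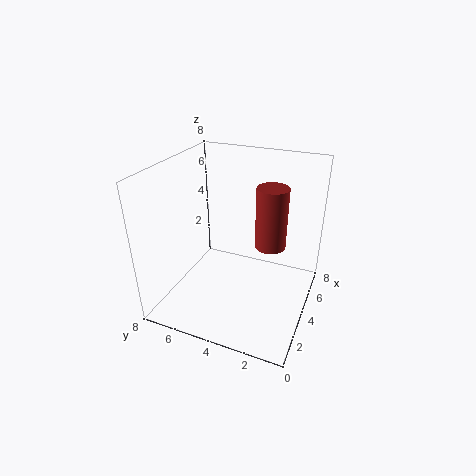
pos_x = 7; pos_y = 3; pos_z = 2; height = 4; color = 'brown'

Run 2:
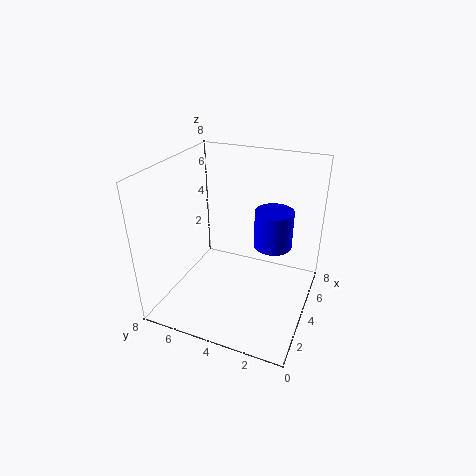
pos_x = 4; pos_y = 2; pos_z = 4; height = 2; color = 'blue'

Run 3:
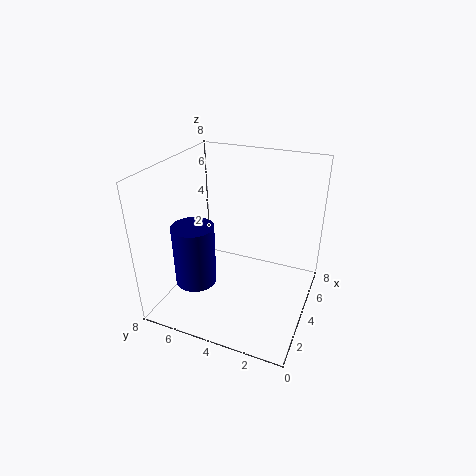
pos_x = 1; pos_y = 5; pos_z = 3; height = 3; color = 'navy'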